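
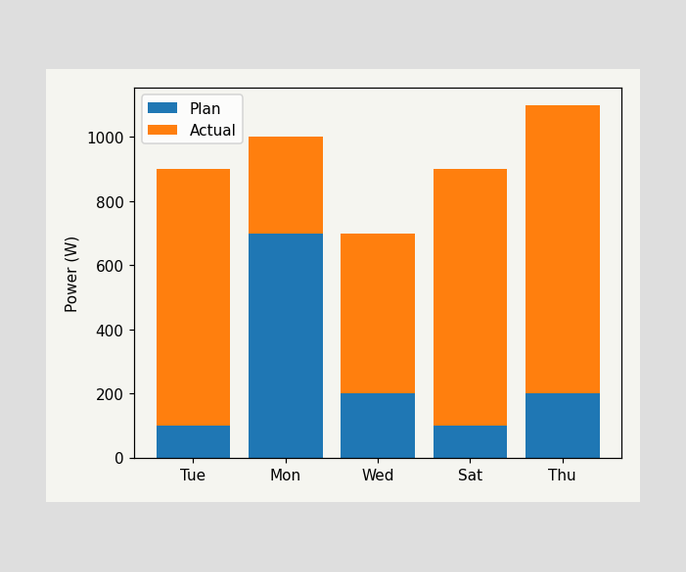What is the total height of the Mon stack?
1000W

The Mon stack's top reaches 1000W on the y-axis.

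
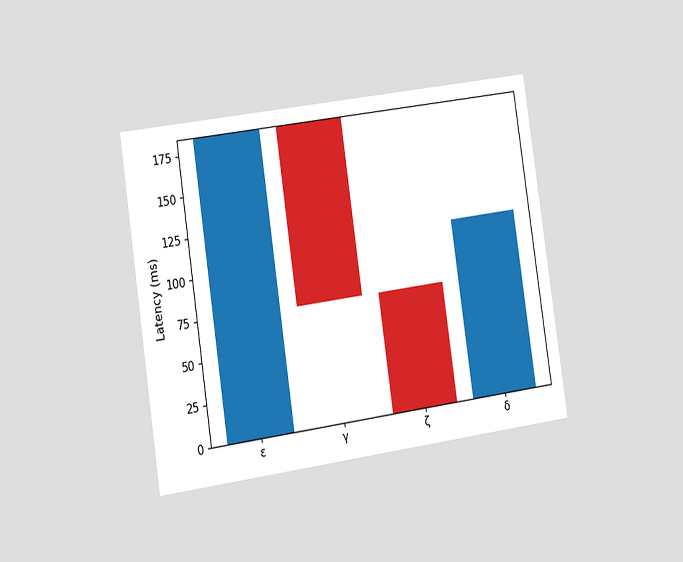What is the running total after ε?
The chart is tilted about 8° counter-clockwise and viewed slightly from the left. After ε the running total reaches 185ms.

185ms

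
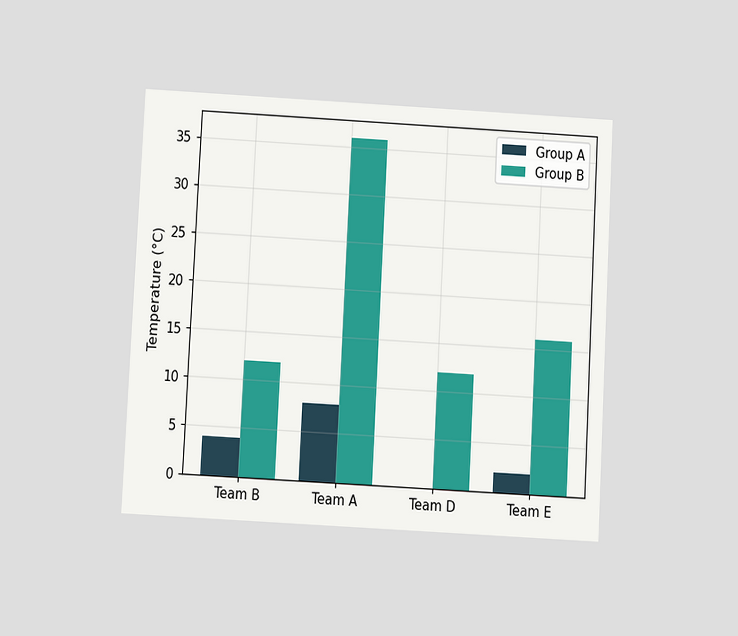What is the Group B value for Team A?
The chart is tilted about 3° clockwise and viewed at a slight angle. The Group B bar at Team A reaches 36°C on the y-axis.

36°C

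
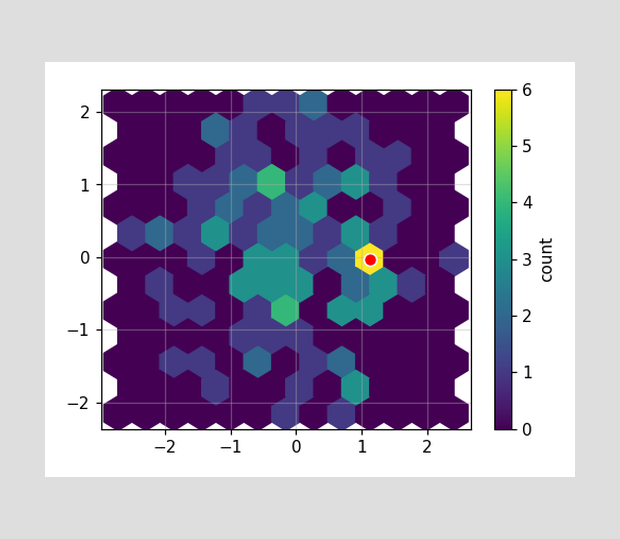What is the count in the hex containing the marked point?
6

The marked hex reads 6 on the colorbar.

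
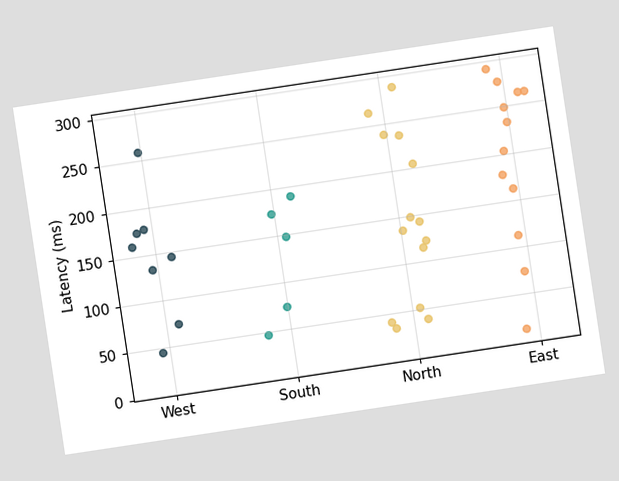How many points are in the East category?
12

The chart is tilted about 9° counter-clockwise. Counting the markers in the East column gives 12.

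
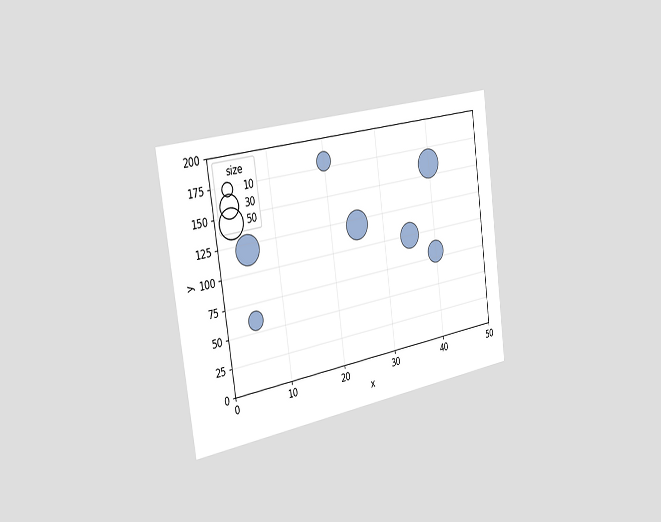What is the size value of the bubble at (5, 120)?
The chart is tilted about 8° counter-clockwise and viewed slightly from the left. Matching the bubble at (5, 120) against the size legend gives 50.

50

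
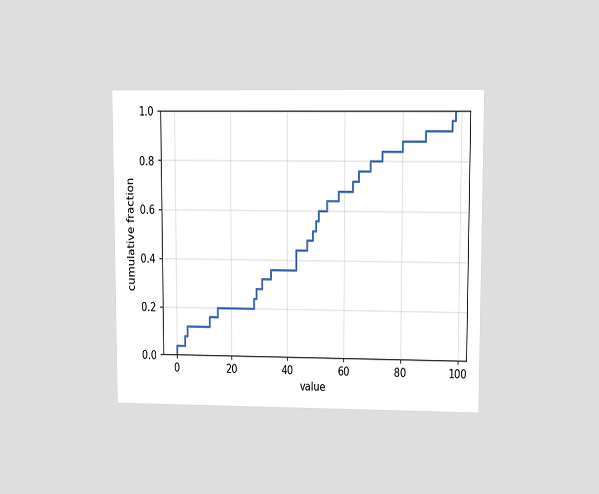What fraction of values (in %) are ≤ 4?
The chart is viewed at a slight angle. At x=4 the ECDF step is at 12%.

12%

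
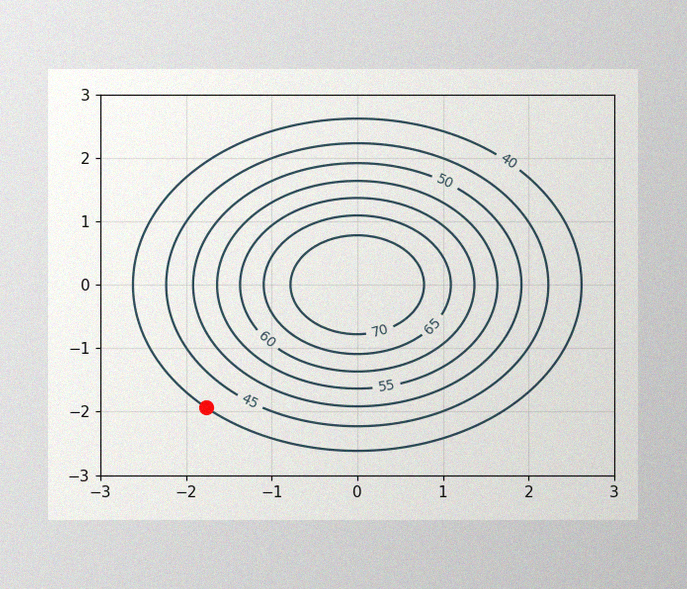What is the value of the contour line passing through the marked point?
The image has some photo noise and uneven lighting. The marked point sits on the contour labelled 40.

40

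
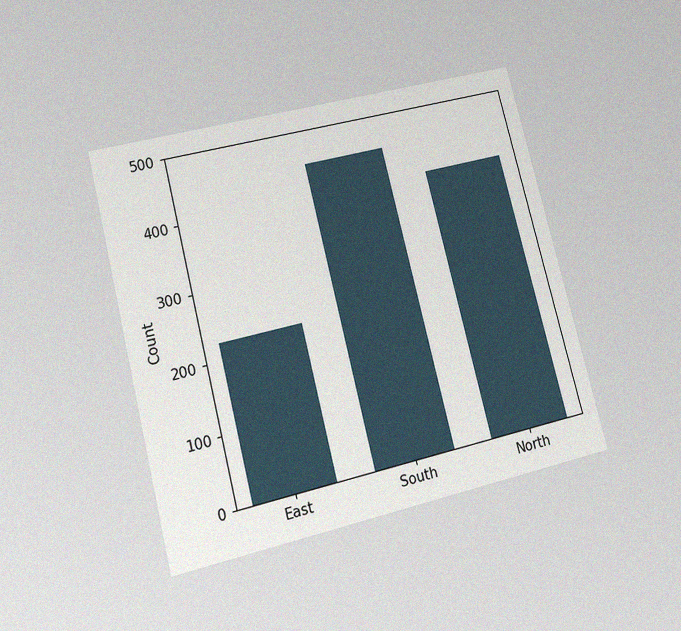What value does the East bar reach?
The chart is tilted about 14° counter-clockwise and viewed at a slight angle, with some photo noise. Reading along the chart's y-axis, the East bar reaches 225.

225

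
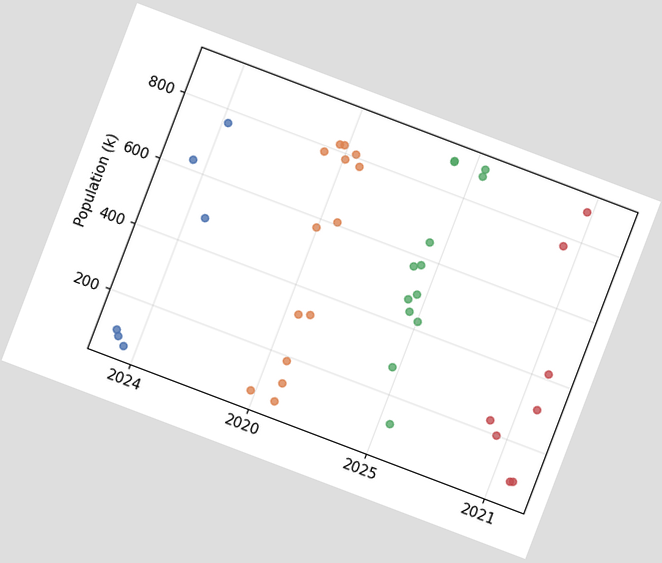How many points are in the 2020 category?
The chart is tilted about 21° clockwise. Counting the markers in the 2020 column gives 14.

14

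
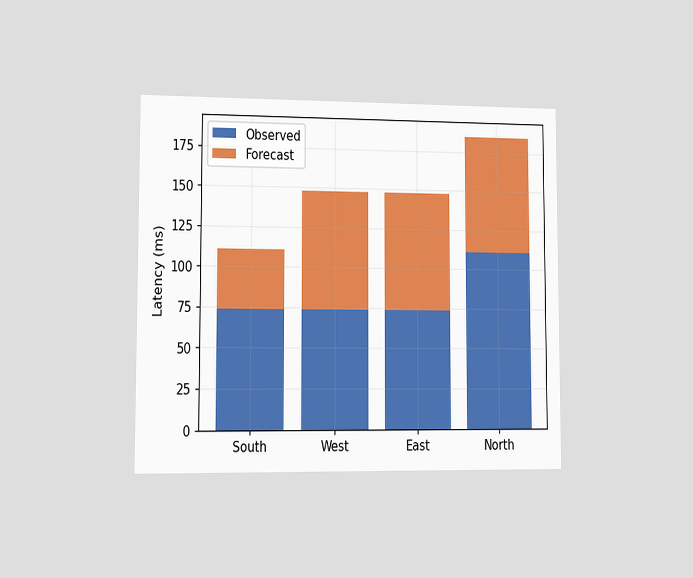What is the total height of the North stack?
The chart is viewed slightly from the left. The North stack's top reaches 185ms on the y-axis.

185ms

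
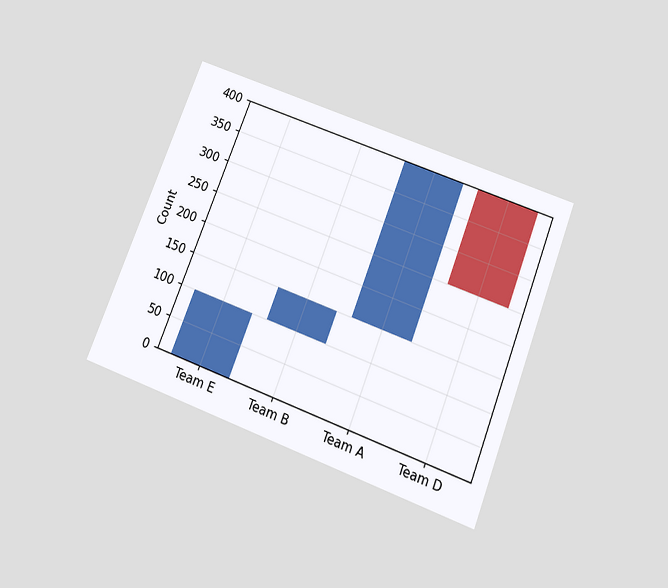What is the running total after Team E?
100

The chart is tilted about 21° clockwise and viewed slightly from below. After Team E the running total reaches 100.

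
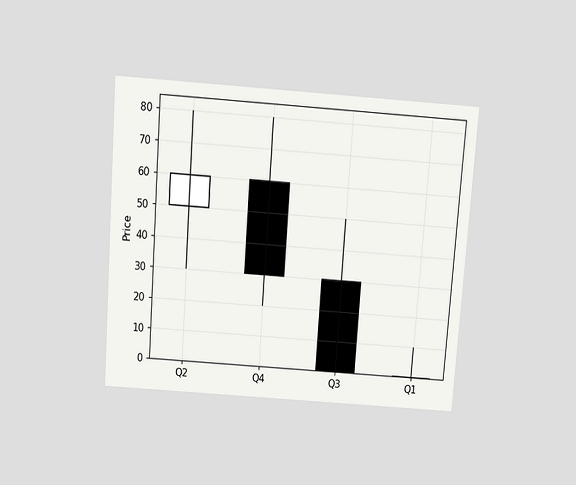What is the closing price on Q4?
The chart is tilted about 4° clockwise and viewed slightly from above. The Q4 candle closes at 30.

30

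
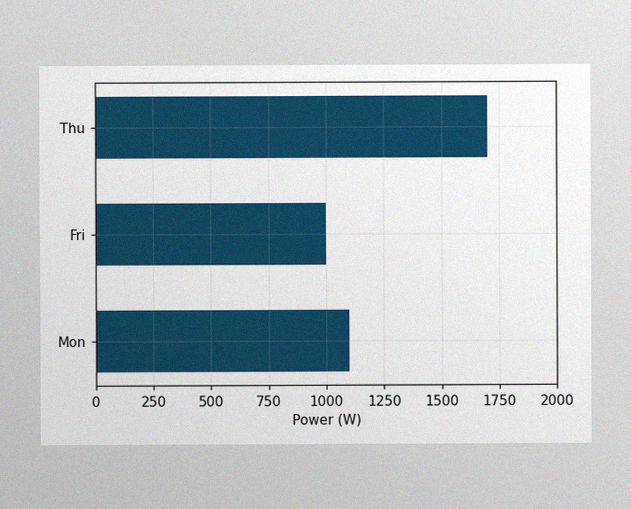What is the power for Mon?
The image has some photo noise and uneven lighting. Reading along the chart's x-axis, the Mon bar reaches 1100W.

1100W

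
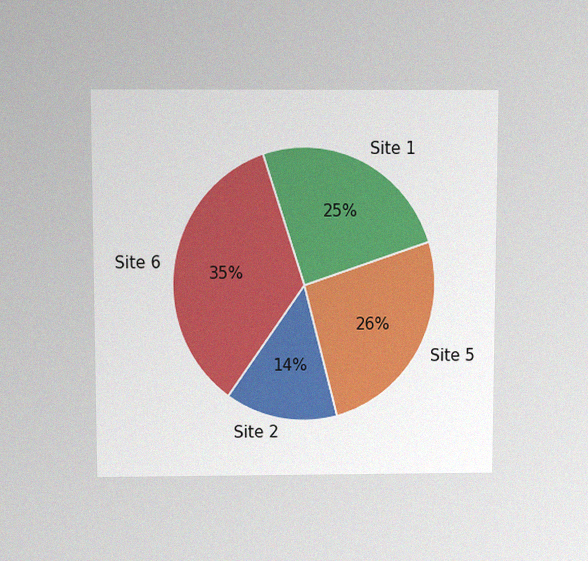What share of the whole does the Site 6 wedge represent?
35%

The chart is viewed slightly from above, with some photo noise. The Site 6 slice takes up 35% of the pie.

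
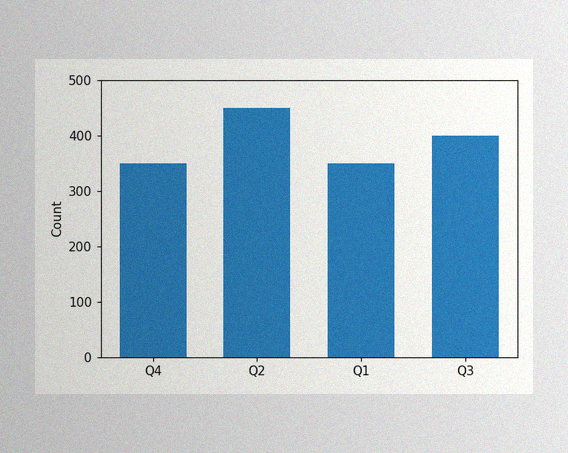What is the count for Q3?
400

The image has some photo noise and uneven lighting. Reading along the chart's y-axis, the Q3 bar reaches 400.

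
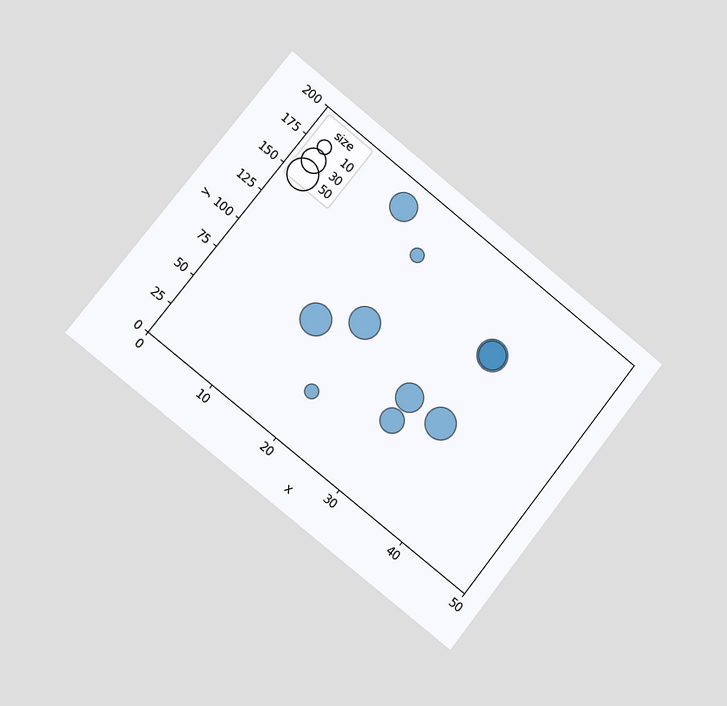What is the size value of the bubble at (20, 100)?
50

The chart is tilted about 39° clockwise and viewed slightly from the left. Matching the bubble at (20, 100) against the size legend gives 50.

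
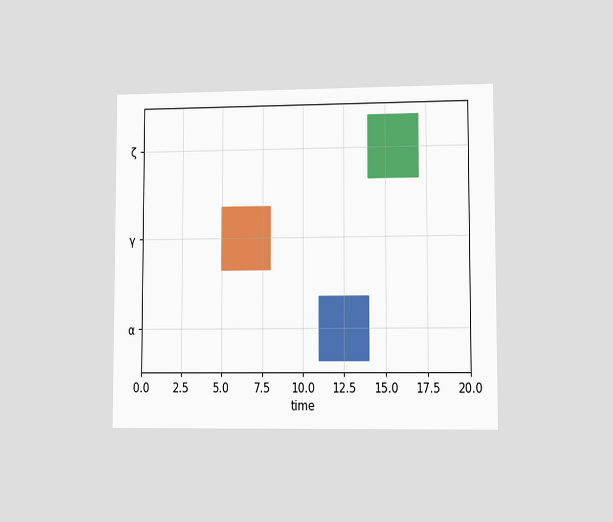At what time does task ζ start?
14

The chart is viewed at a slight angle. The ζ bar begins at t=14.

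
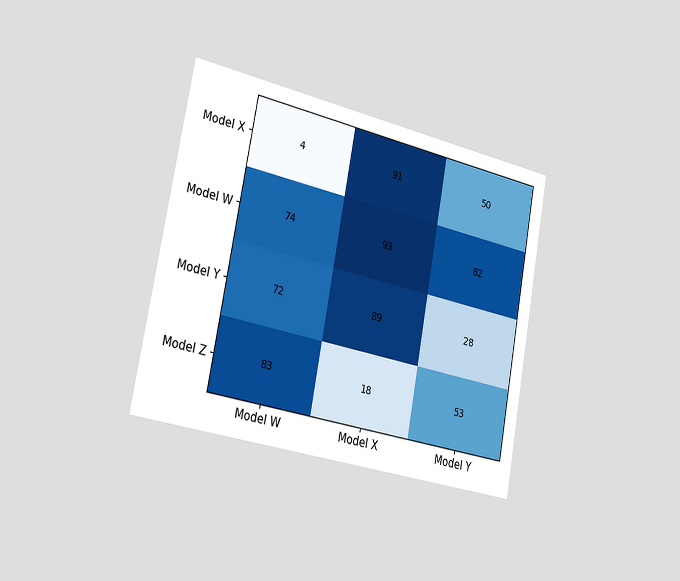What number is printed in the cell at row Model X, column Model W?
The chart is tilted about 11° clockwise and viewed slightly from the left. The (Model X, Model W) cell reads 4.

4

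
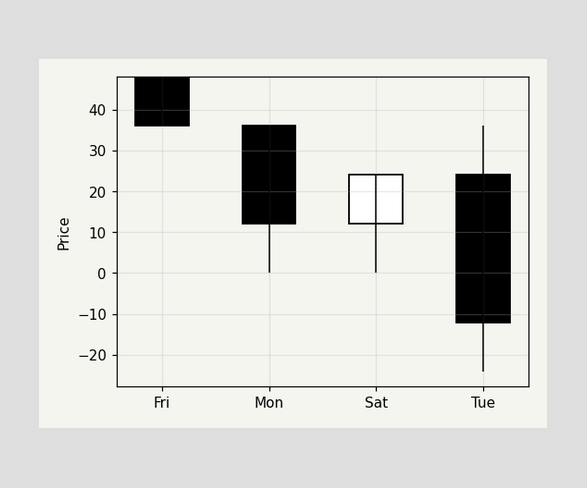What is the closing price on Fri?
36

The Fri candle closes at 36.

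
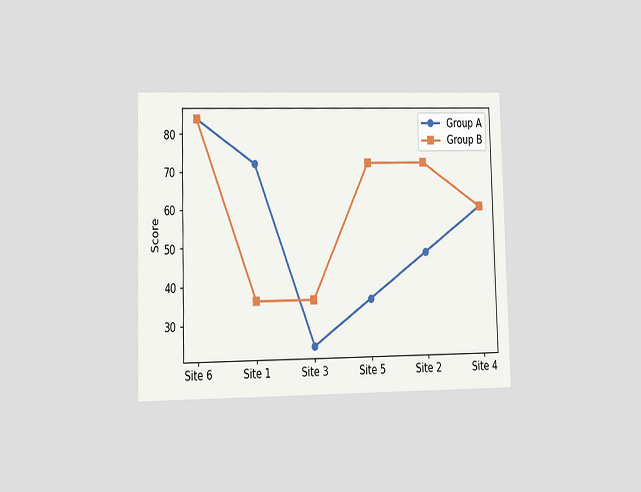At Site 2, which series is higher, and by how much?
Group B, by 24

The chart is viewed at a slight angle. At Site 2, Group B sits above the other line by 24.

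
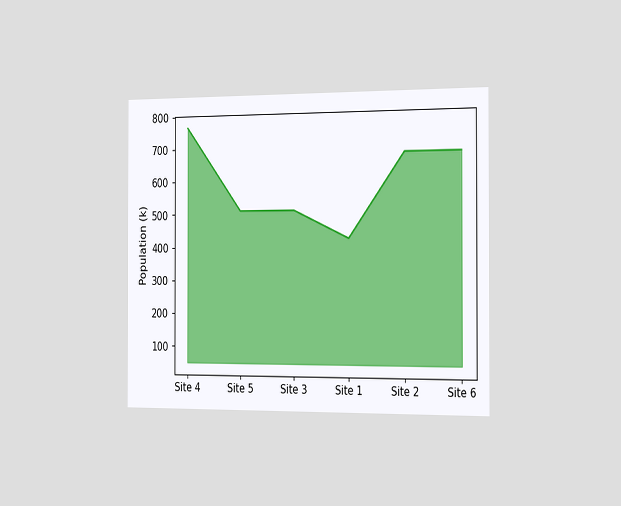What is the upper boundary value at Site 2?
680k

The chart is viewed slightly from the right. At Site 2 the upper boundary is at 680k.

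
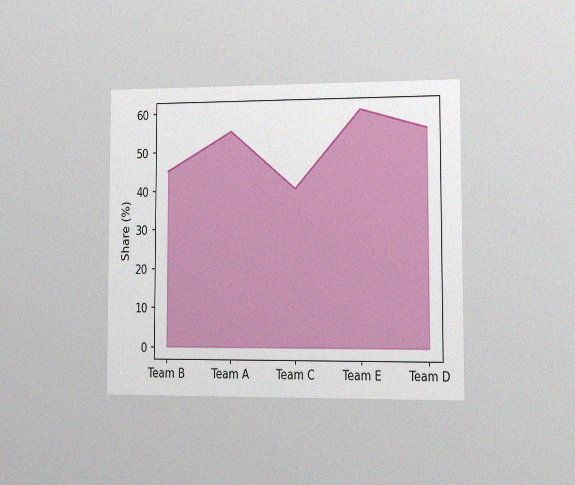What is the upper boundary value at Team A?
The chart is viewed at a slight angle, with some photo noise. At Team A the upper boundary is at 55%.

55%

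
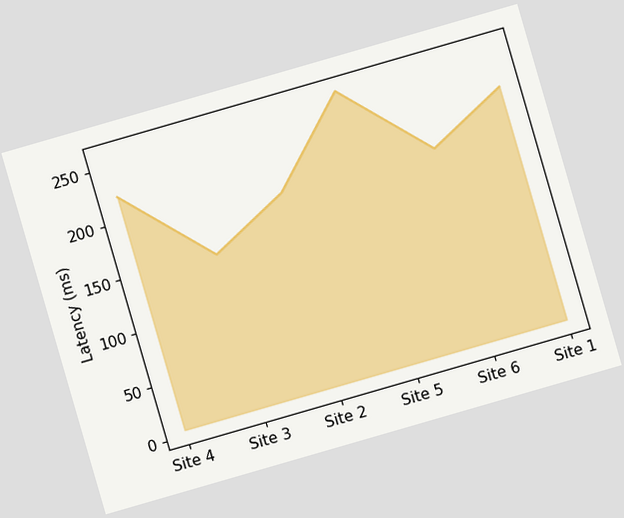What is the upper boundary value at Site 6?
The chart is tilted about 16° counter-clockwise. At Site 6 the upper boundary is at 185ms.

185ms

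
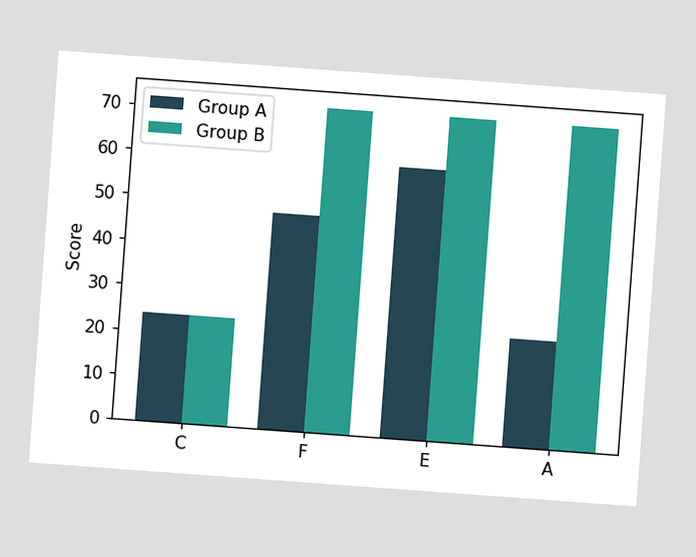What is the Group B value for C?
The chart is tilted about 4° clockwise. The Group B bar at C reaches 24 on the y-axis.

24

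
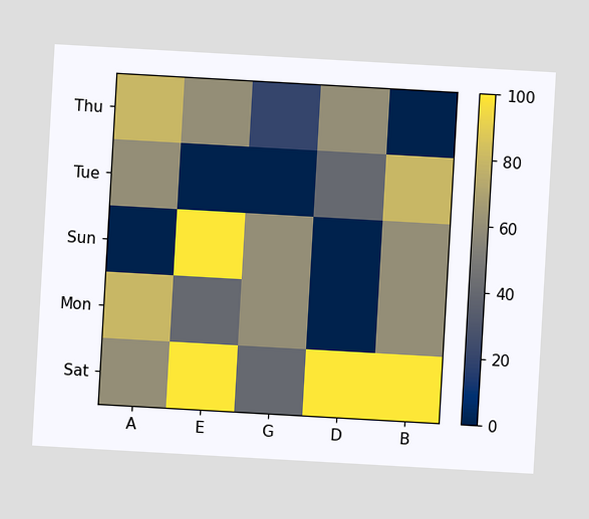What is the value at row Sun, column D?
0

The chart is tilted about 3° clockwise. Matching cell (Sun, D) against the colorbar gives 0.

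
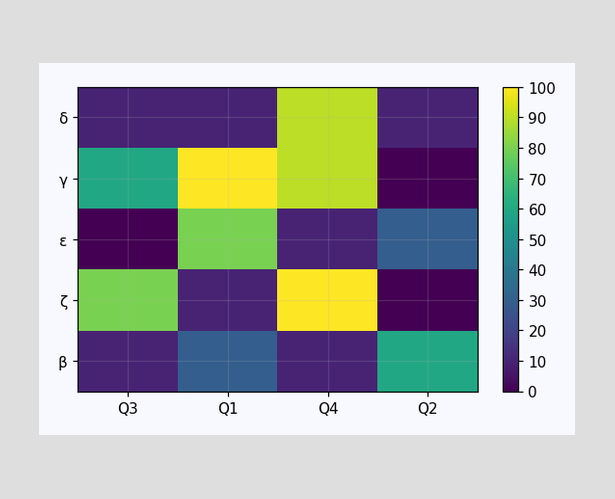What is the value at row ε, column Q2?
Matching cell (ε, Q2) against the colorbar gives 30.

30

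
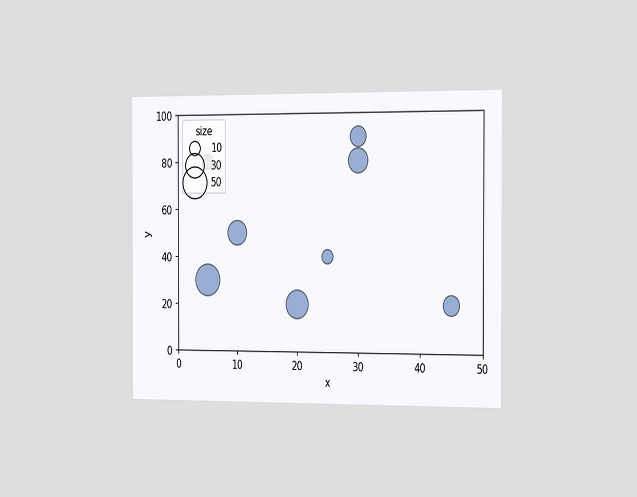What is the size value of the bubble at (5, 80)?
10

The chart is viewed slightly from the right. Matching the bubble at (5, 80) against the size legend gives 10.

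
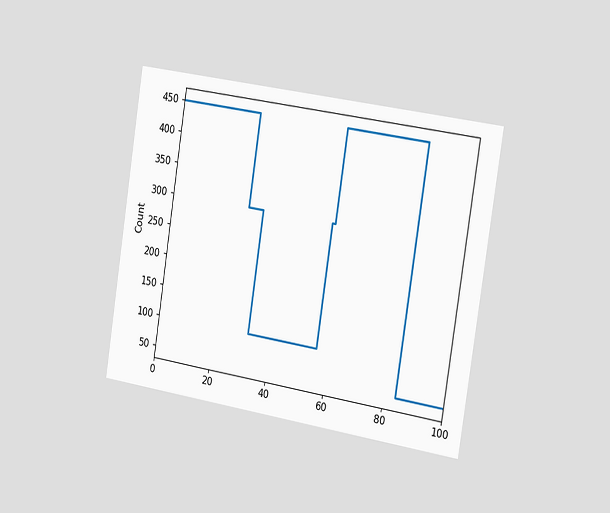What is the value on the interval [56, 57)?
The chart is tilted about 9° clockwise and viewed slightly from the right. On [56, 57) the step sits at 300.

300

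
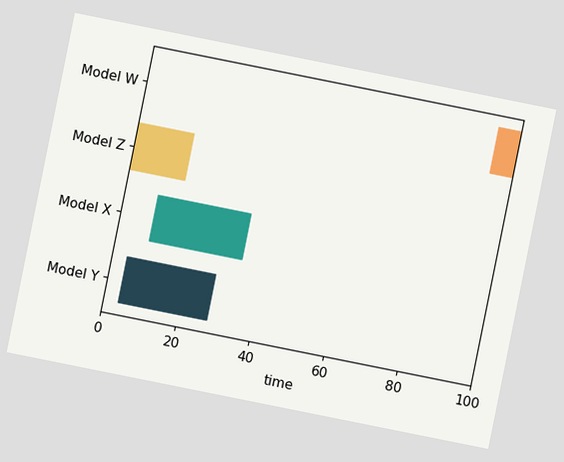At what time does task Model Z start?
The chart is tilted about 11° clockwise. The Model Z bar begins at t=0.

0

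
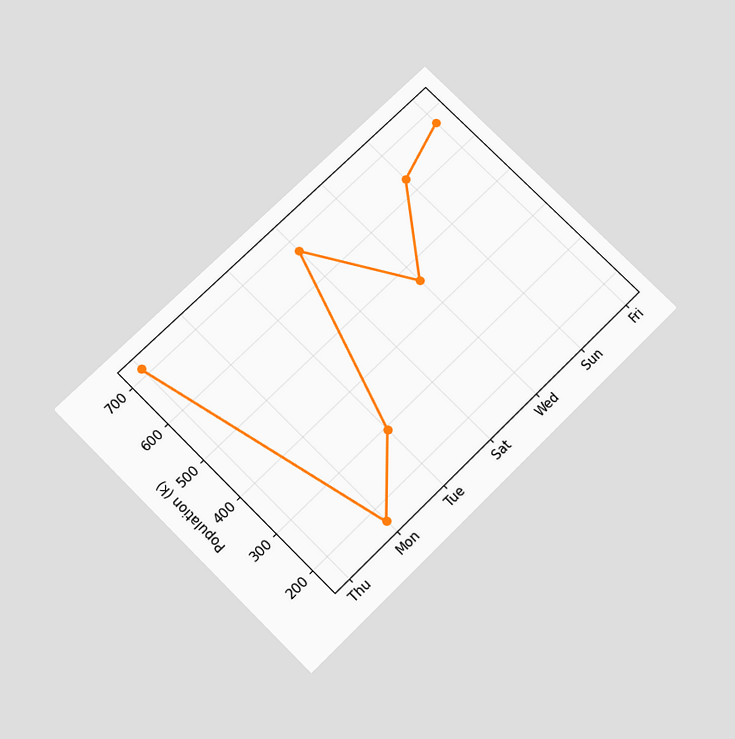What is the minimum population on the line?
The chart is tilted about 45° counter-clockwise and viewed slightly from below. The lowest point is at Mon, and reading across to the y-axis gives 168k.

168k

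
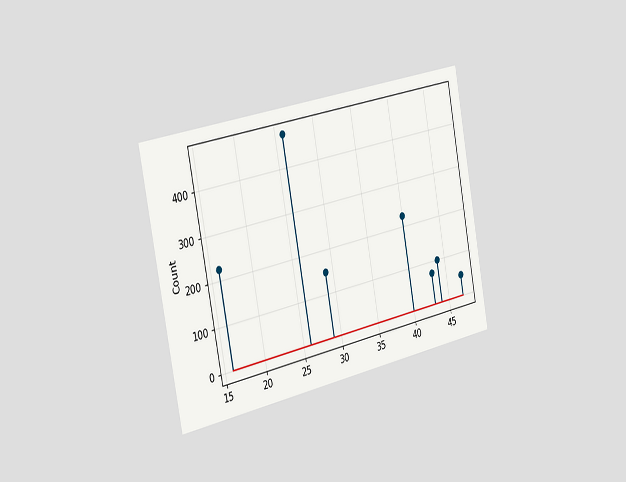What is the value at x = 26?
475

The chart is tilted about 11° counter-clockwise and viewed slightly from the left. The stem at x=26 reaches 475.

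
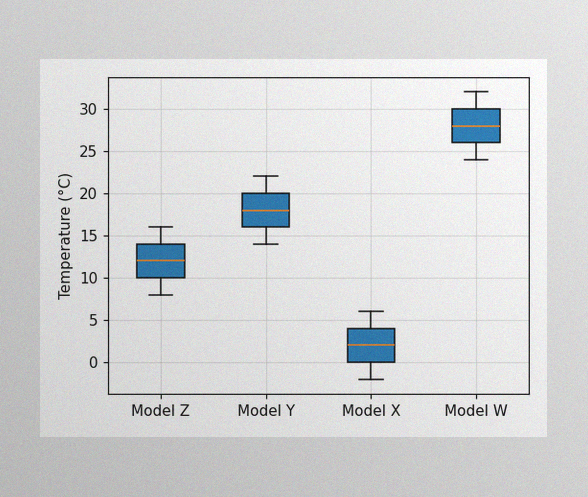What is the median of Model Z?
The image has some photo noise and uneven lighting. The median line in the Model Z box sits at 12°C.

12°C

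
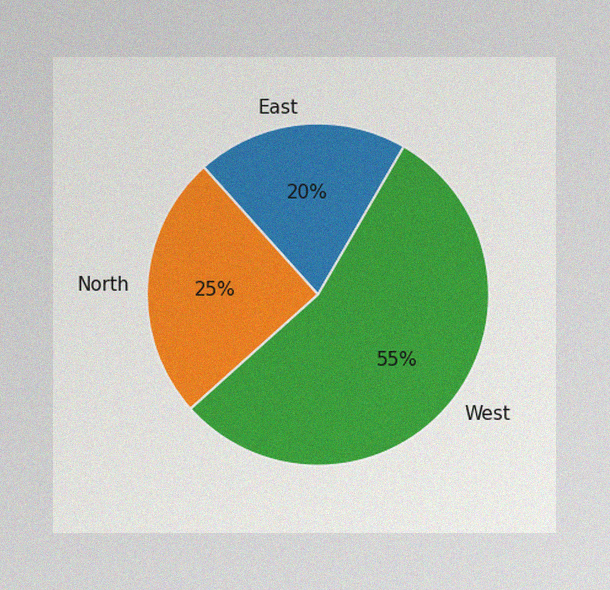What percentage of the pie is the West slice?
55%

The image has some photo noise and uneven lighting. The West slice takes up 55% of the pie.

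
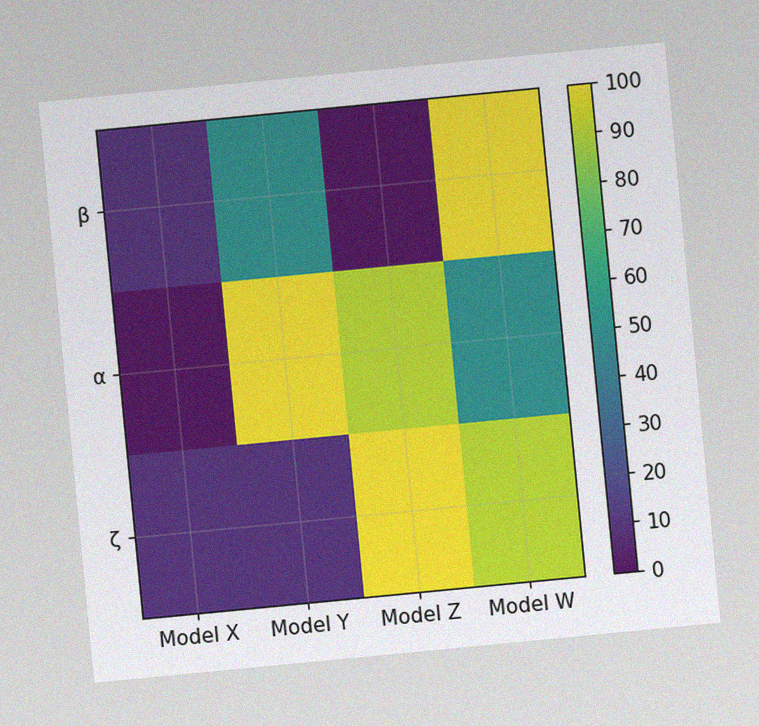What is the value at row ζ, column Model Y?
10

The chart is tilted about 5° counter-clockwise, with some photo noise. Matching cell (ζ, Model Y) against the colorbar gives 10.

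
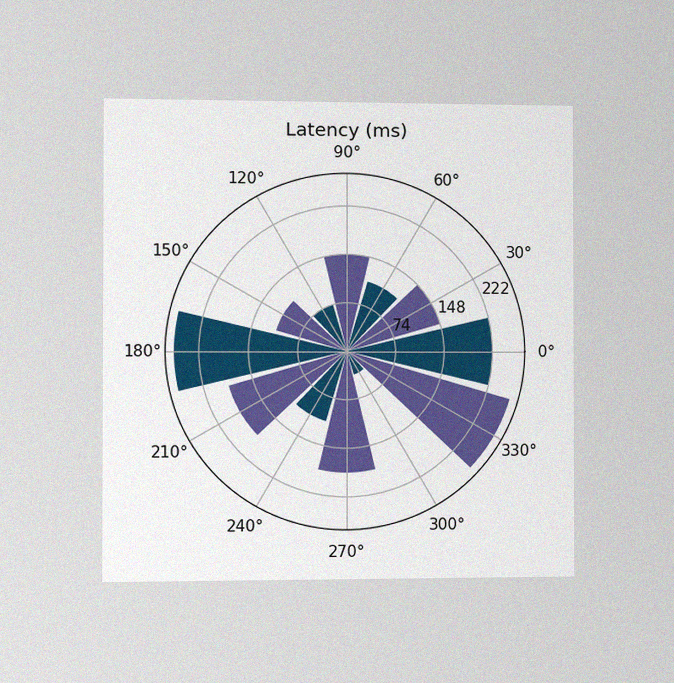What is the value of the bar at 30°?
148ms

The chart is viewed slightly from the left, with some photo noise. The bar at 30° reaches 148ms on the radial axis.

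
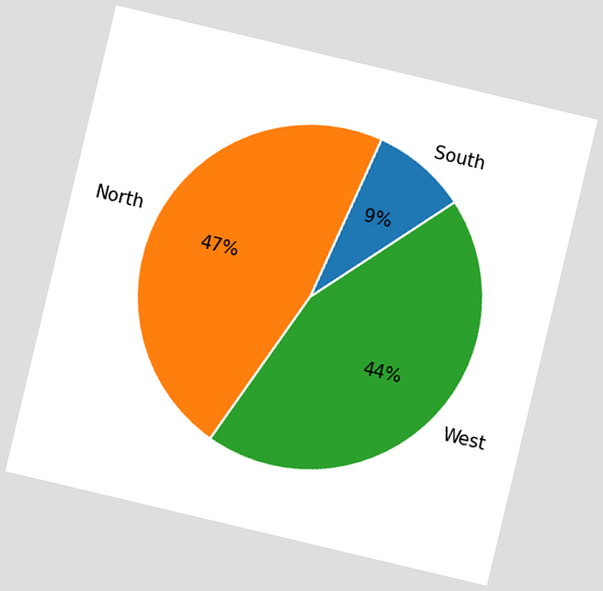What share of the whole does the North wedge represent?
The chart is tilted about 13° clockwise. The North slice takes up 47% of the pie.

47%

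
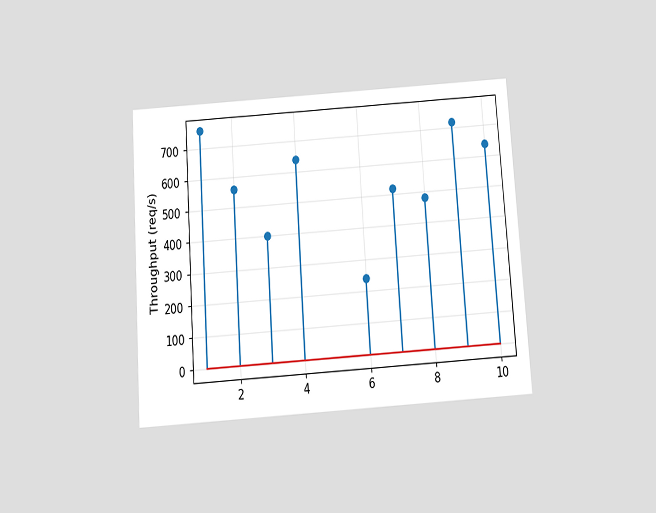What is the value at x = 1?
760req/s

The chart is tilted about 4° counter-clockwise and viewed slightly from below. The stem at x=1 reaches 760req/s.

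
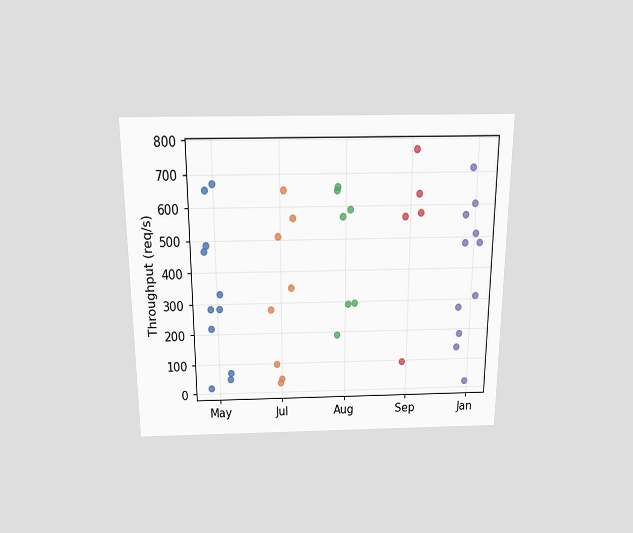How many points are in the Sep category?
5

The chart is viewed slightly from above. Counting the markers in the Sep column gives 5.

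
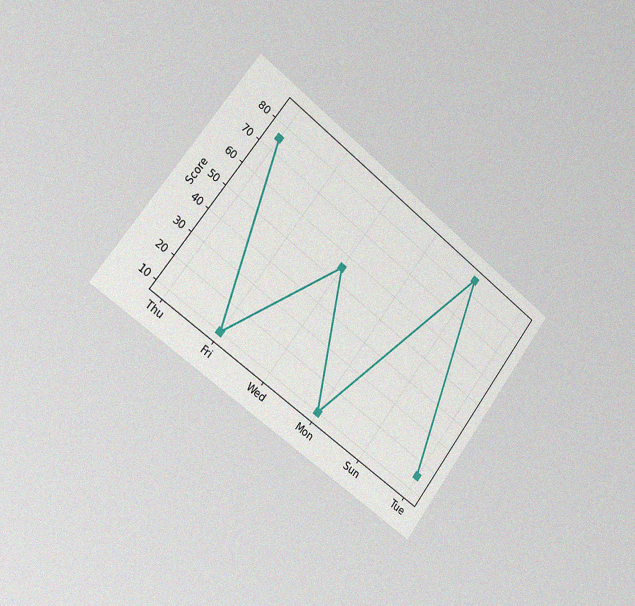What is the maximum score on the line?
The chart is tilted about 37° clockwise and viewed slightly from the left, with some photo noise. The highest point is at Sun, and reading across to the y-axis gives 85.

85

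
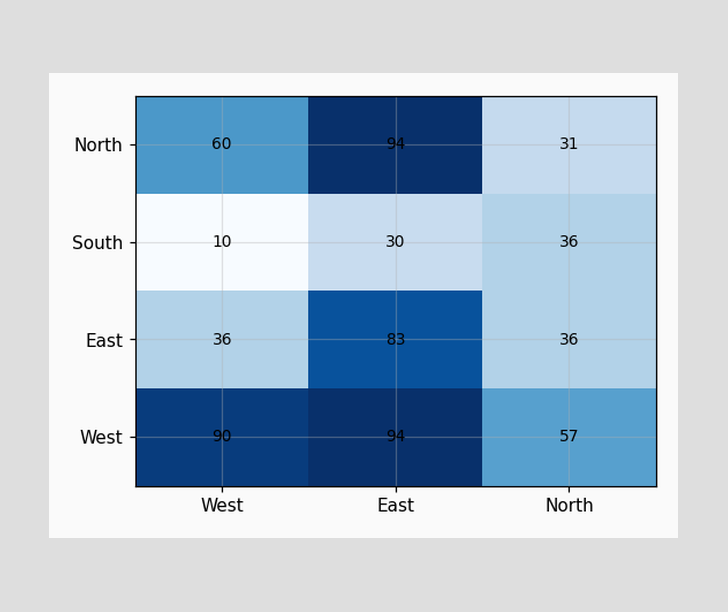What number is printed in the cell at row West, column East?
94

The (West, East) cell reads 94.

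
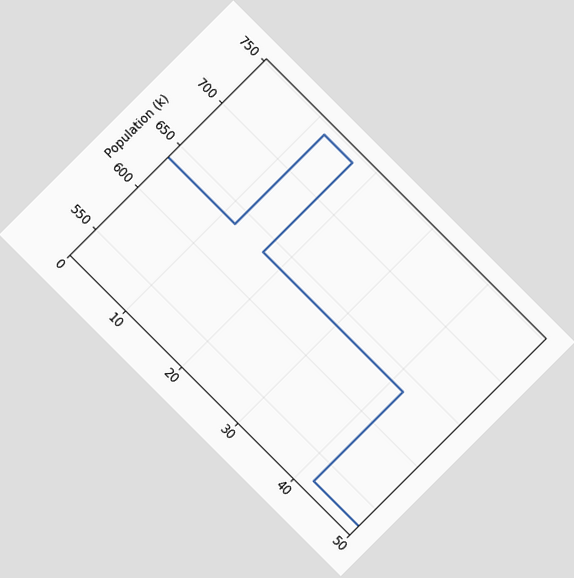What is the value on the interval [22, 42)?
636k

The chart is tilted about 45° clockwise. On [22, 42) the step sits at 636k.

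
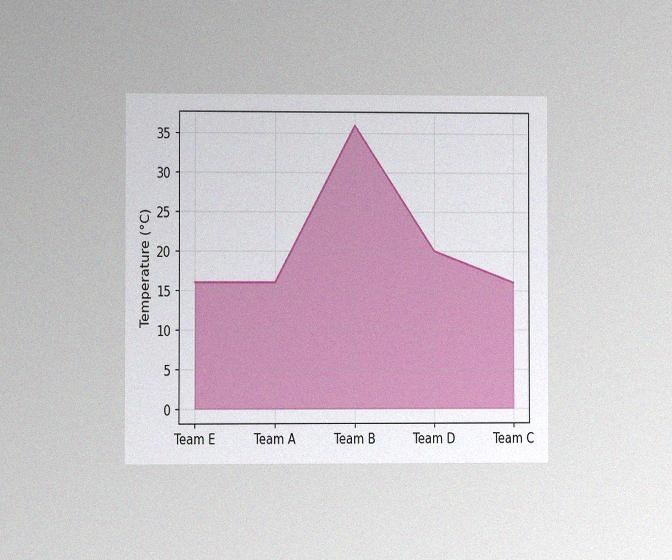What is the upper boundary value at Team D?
The chart is viewed at a slight angle, with some photo noise. At Team D the upper boundary is at 20°C.

20°C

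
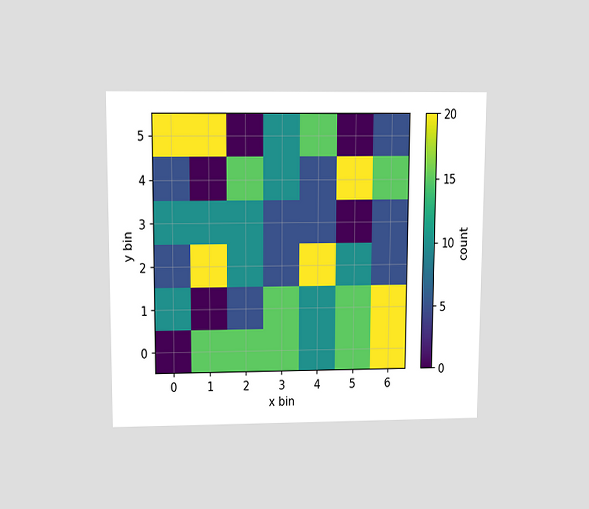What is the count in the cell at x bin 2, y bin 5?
0

The chart is viewed slightly from above. Matching the cell (2, 5) against the colorbar gives 0.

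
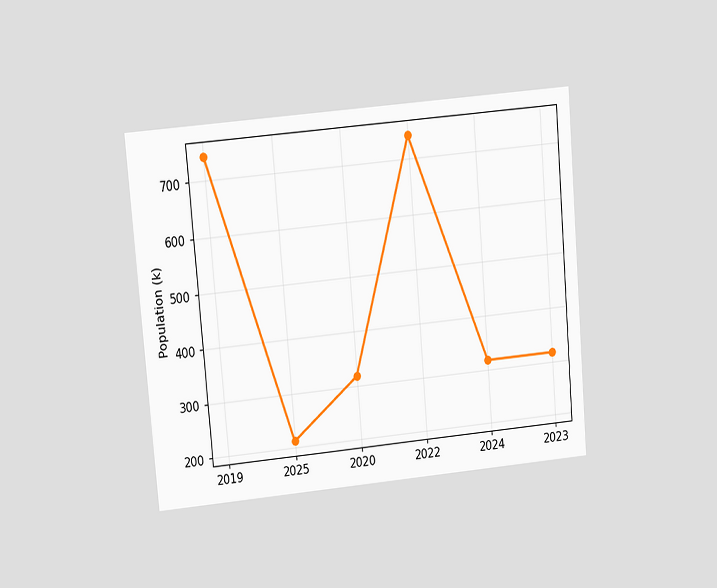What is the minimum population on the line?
212k

The chart is tilted about 5° counter-clockwise and viewed at a slight angle. The lowest point is at 2025, and reading across to the y-axis gives 212k.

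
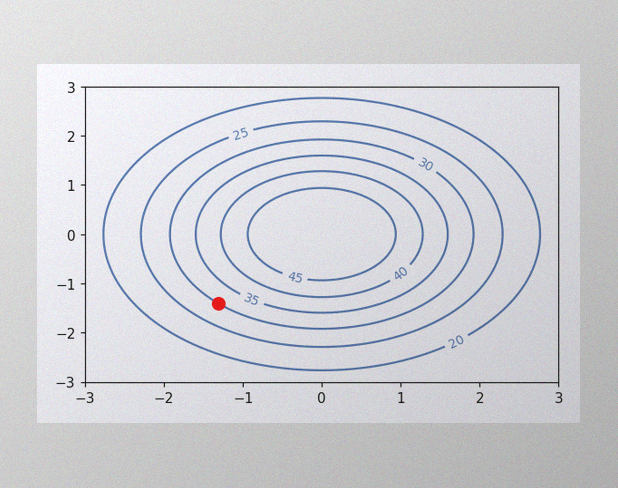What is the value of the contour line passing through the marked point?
30

The image has some photo noise and uneven lighting. The marked point sits on the contour labelled 30.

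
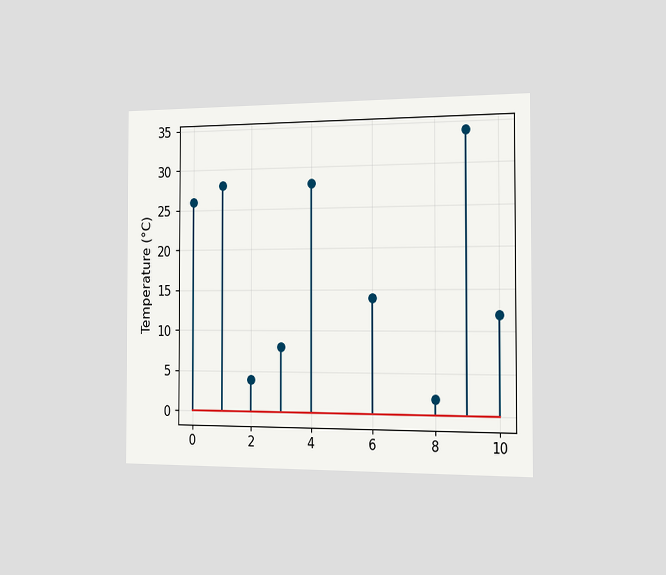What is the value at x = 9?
34°C

The chart is viewed slightly from the right. The stem at x=9 reaches 34°C.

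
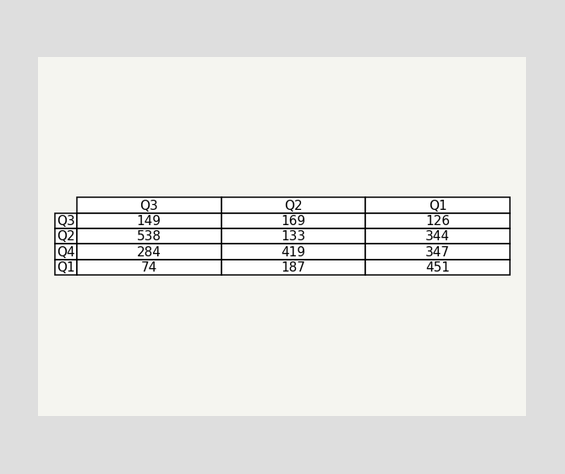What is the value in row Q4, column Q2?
419

The (Q4, Q2) cell reads 419.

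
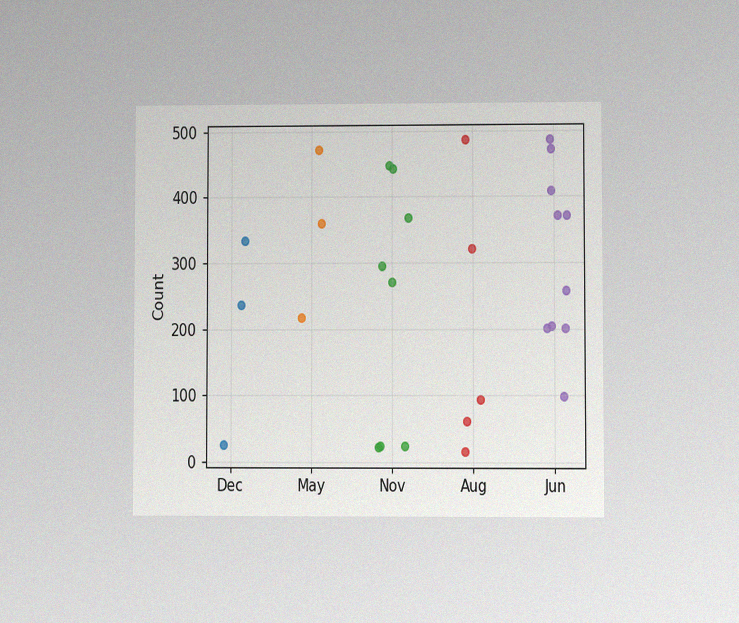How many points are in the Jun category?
10

The chart is viewed at a slight angle, with some photo noise. Counting the markers in the Jun column gives 10.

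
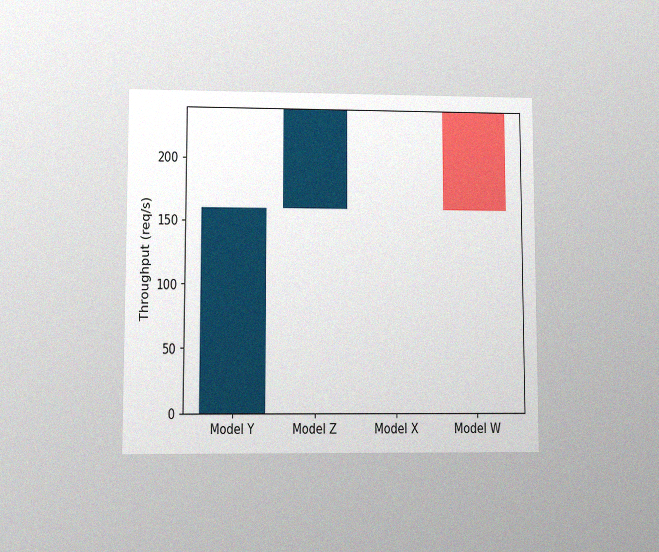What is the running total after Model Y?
The chart is viewed at a slight angle, with some photo noise. After Model Y the running total reaches 160req/s.

160req/s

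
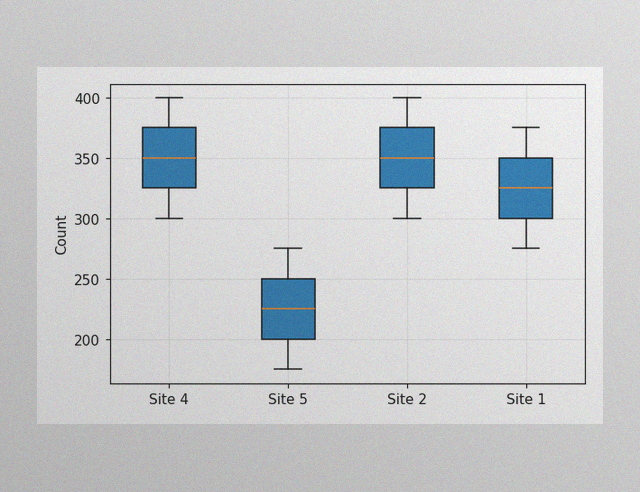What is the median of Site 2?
The image has some photo noise and uneven lighting. The median line in the Site 2 box sits at 350.

350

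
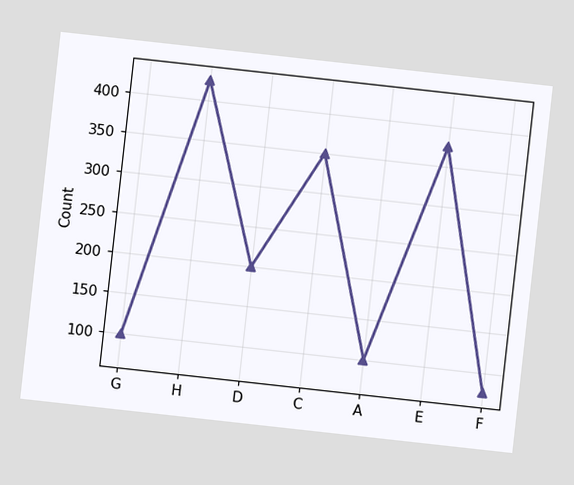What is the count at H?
The chart is tilted about 6° clockwise. At H, the line is at 425.

425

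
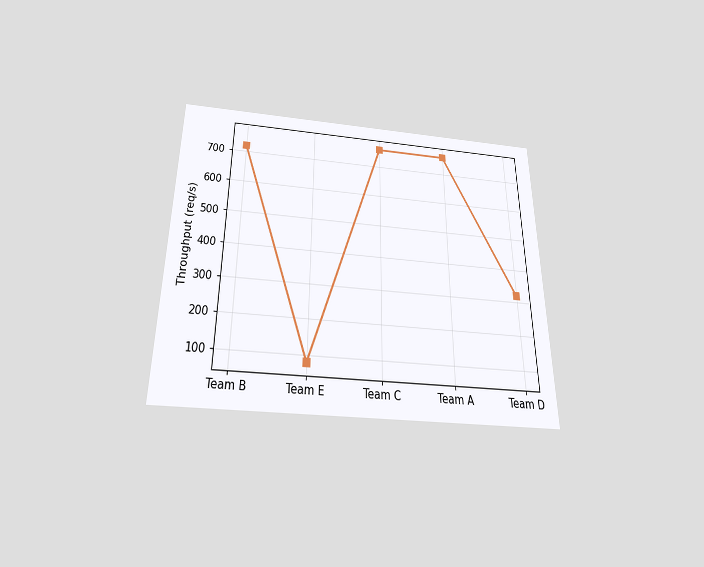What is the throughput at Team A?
The chart is viewed slightly from below. At Team A, the line is at 760req/s.

760req/s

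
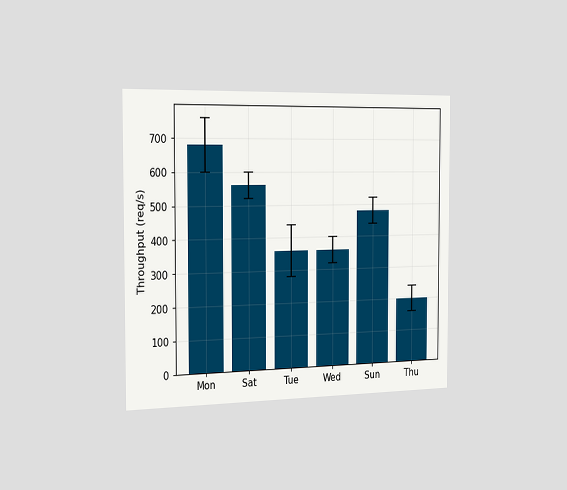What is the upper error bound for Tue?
440req/s

The chart is viewed slightly from the left. The Tue bar's upper whisker reaches 440req/s.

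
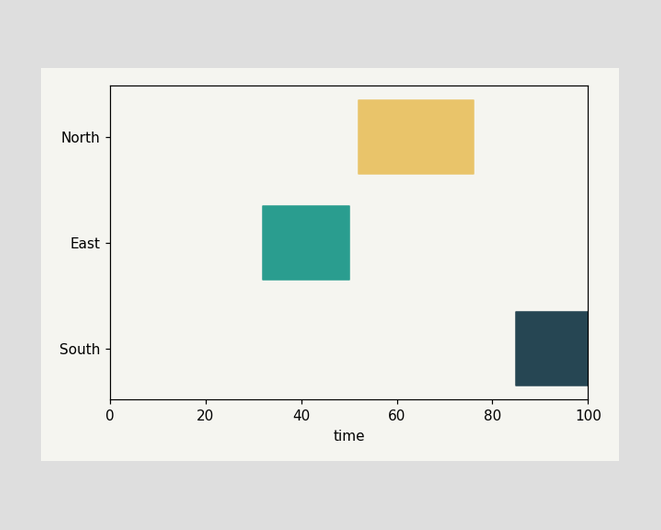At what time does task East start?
32

The East bar begins at t=32.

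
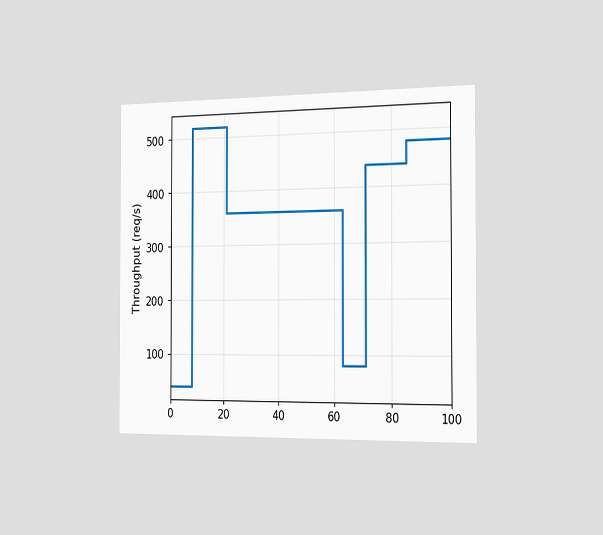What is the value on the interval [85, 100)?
480req/s

The chart is viewed slightly from the right. On [85, 100) the step sits at 480req/s.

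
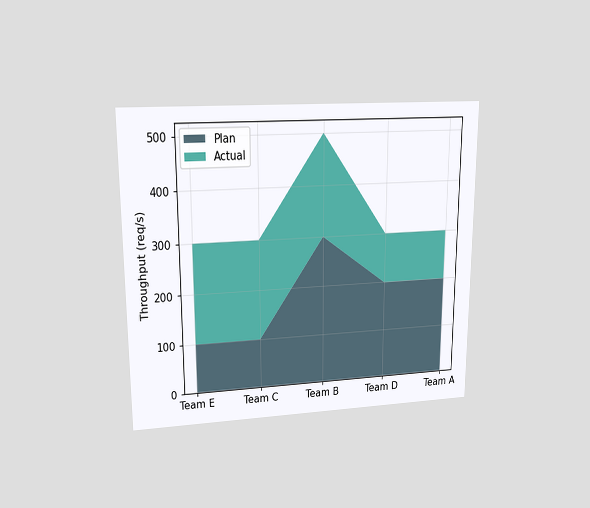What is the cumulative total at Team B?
500req/s

The chart is viewed at a slight angle. The stacked total at Team B reaches 500req/s.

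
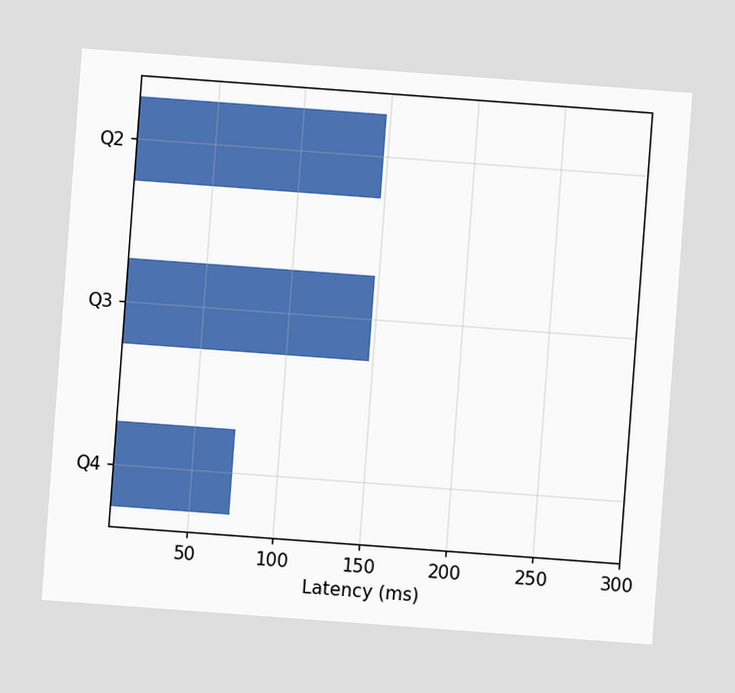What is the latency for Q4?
74ms

The chart is tilted about 4° clockwise. Reading along the chart's x-axis, the Q4 bar reaches 74ms.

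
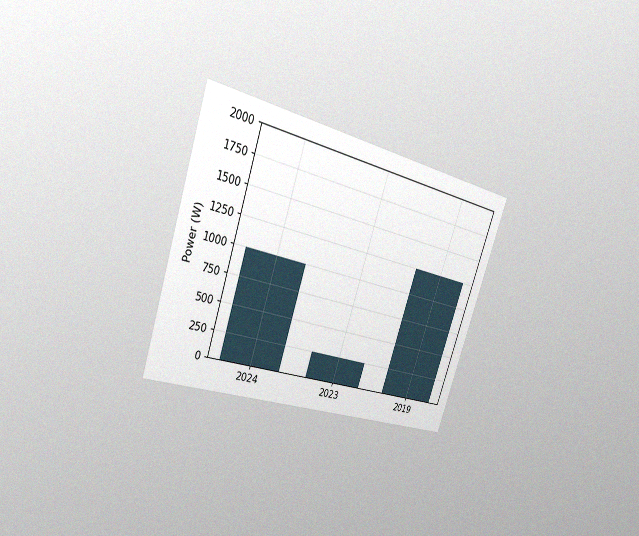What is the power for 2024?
1000W

The chart is tilted about 19° clockwise and viewed slightly from the left, with some photo noise. Reading along the chart's y-axis, the 2024 bar reaches 1000W.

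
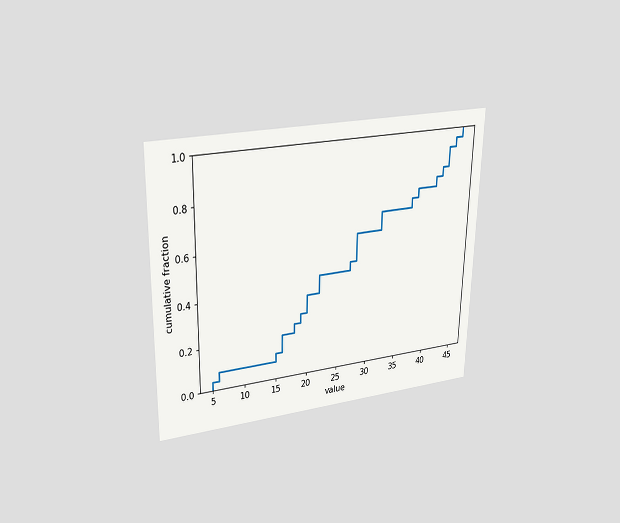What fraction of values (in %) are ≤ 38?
76%

The chart is viewed slightly from above. At x=38 the ECDF step is at 76%.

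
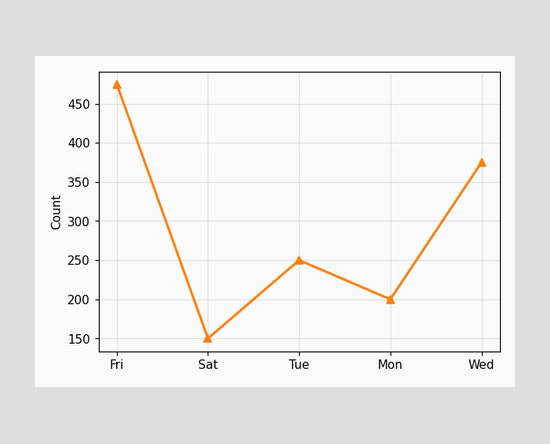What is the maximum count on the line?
475

The highest point is at Fri, and reading across to the y-axis gives 475.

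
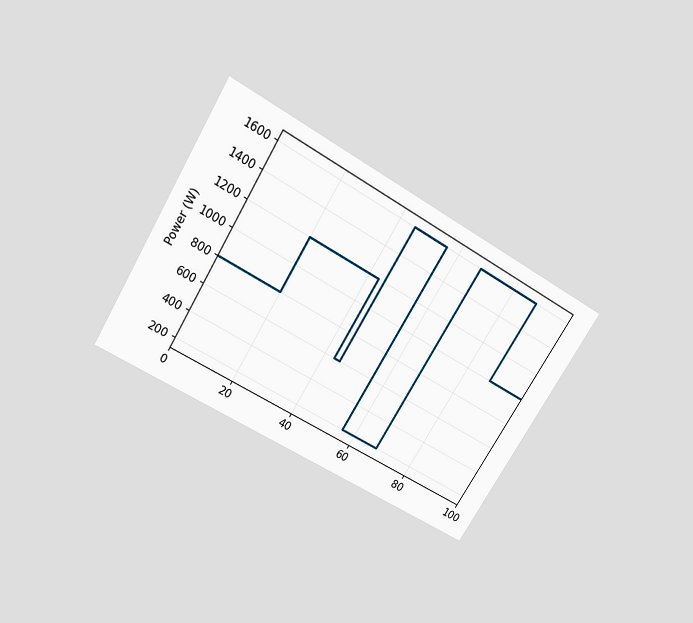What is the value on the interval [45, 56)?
1600W

The chart is tilted about 31° clockwise and viewed slightly from above. On [45, 56) the step sits at 1600W.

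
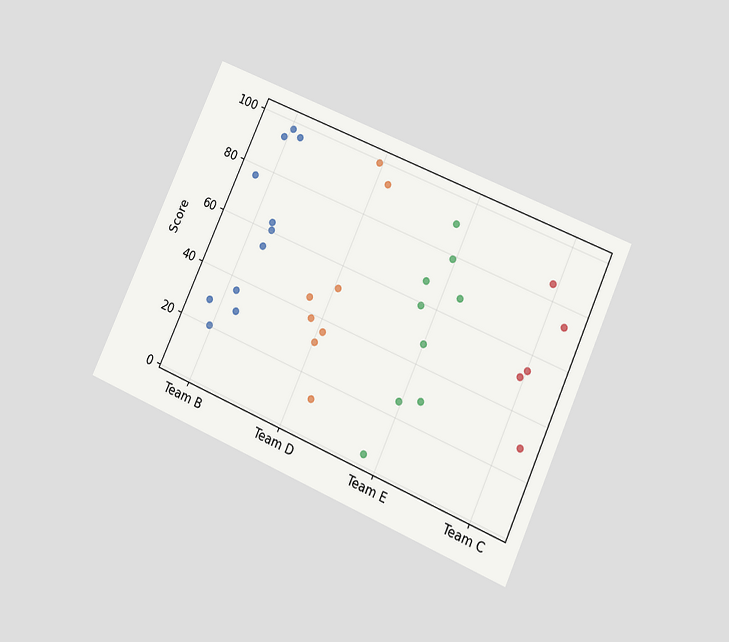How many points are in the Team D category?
The chart is tilted about 24° clockwise and viewed at a slight angle. Counting the markers in the Team D column gives 8.

8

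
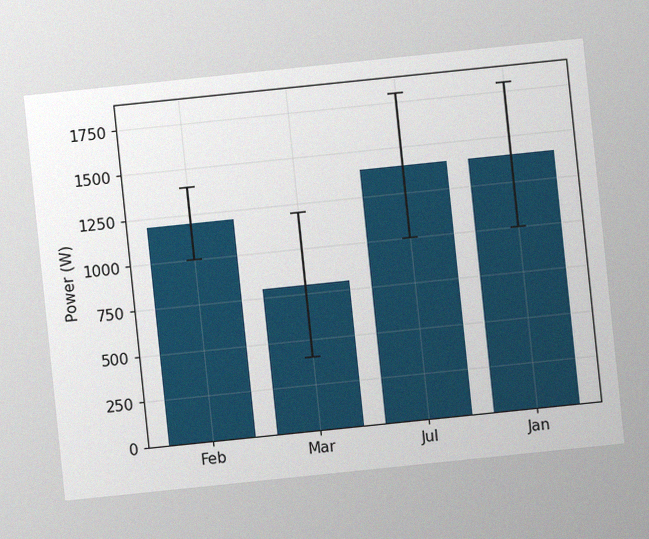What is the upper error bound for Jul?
The chart is tilted about 6° counter-clockwise, with some photo noise. The Jul bar's upper whisker reaches 1800W.

1800W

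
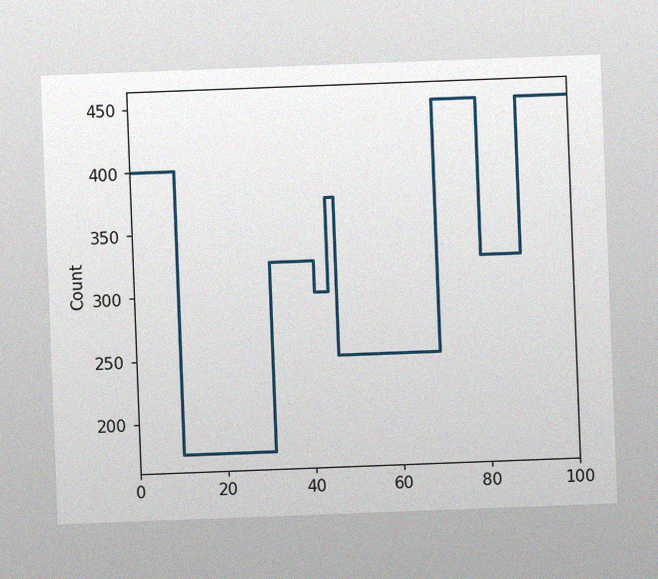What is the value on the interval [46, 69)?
250

The chart is tilted about 2° counter-clockwise, with some photo noise. On [46, 69) the step sits at 250.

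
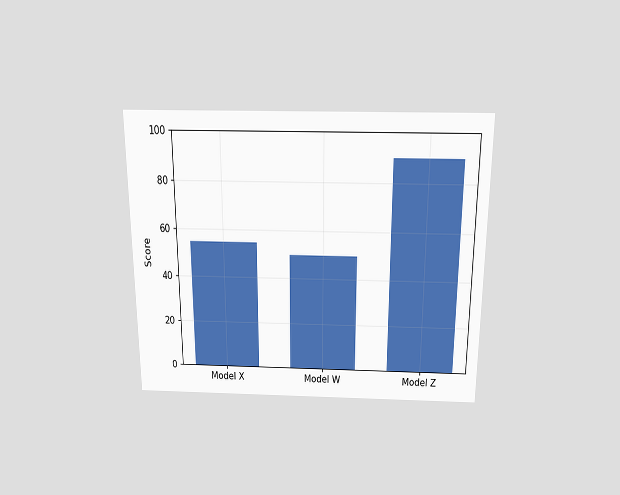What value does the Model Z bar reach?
90

The chart is viewed slightly from above. Reading along the chart's y-axis, the Model Z bar reaches 90.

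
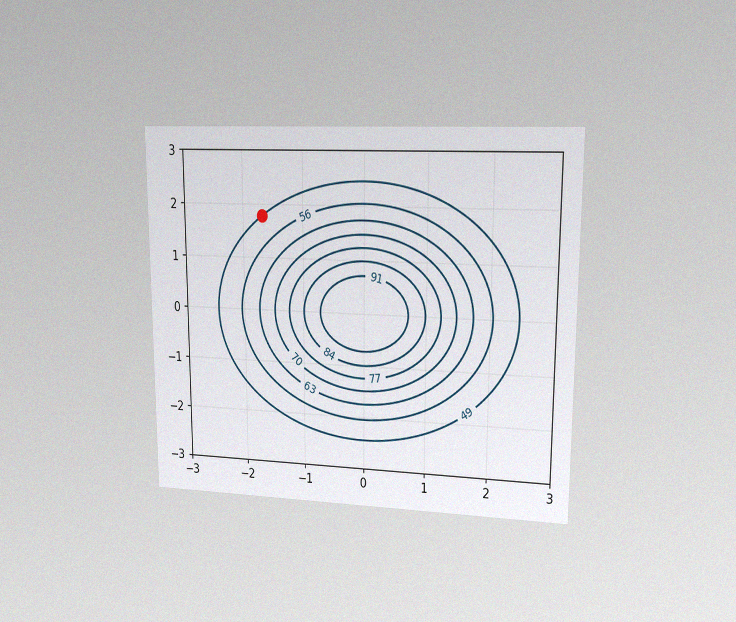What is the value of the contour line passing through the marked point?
49

The chart is viewed at a slight angle, with some photo noise. The marked point sits on the contour labelled 49.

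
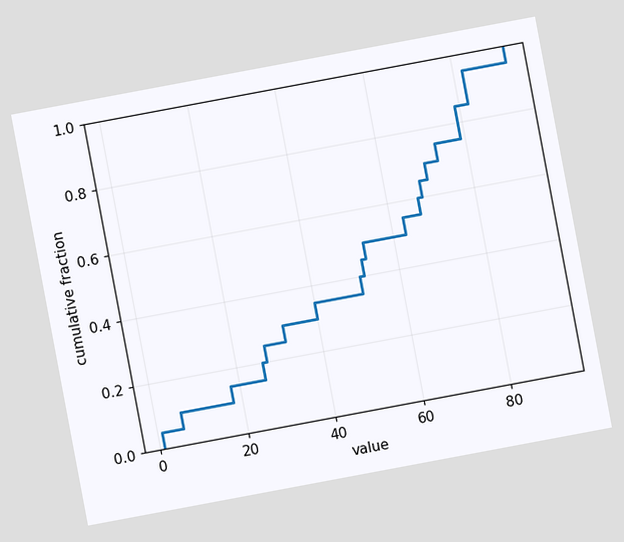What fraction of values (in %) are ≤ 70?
The chart is tilted about 11° counter-clockwise. At x=70 the ECDF step is at 70%.

70%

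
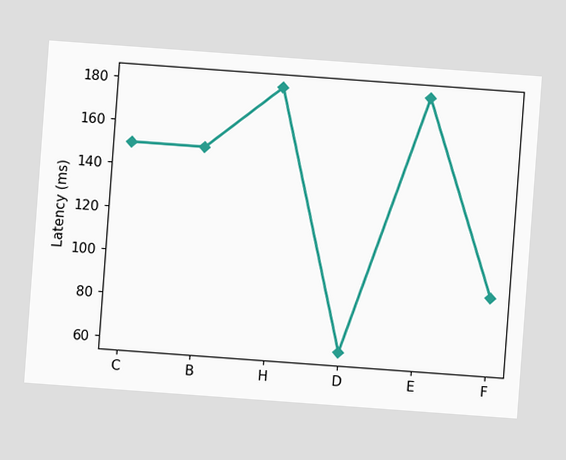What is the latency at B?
150ms

The chart is tilted about 4° clockwise. At B, the line is at 150ms.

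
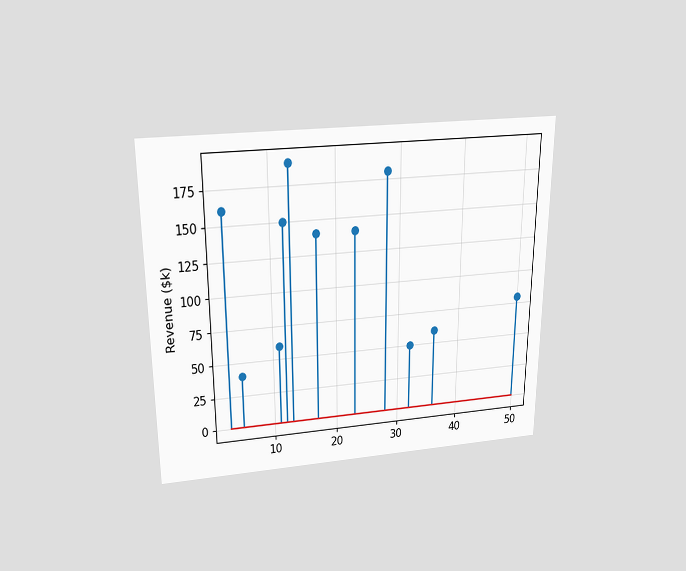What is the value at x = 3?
The chart is viewed slightly from above. The stem at x=3 reaches $160k.

$160k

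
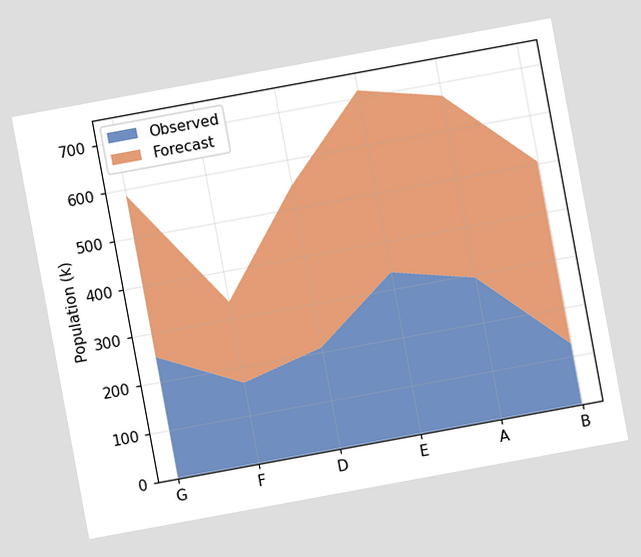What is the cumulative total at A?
The chart is tilted about 10° counter-clockwise. The stacked total at A reaches 672k.

672k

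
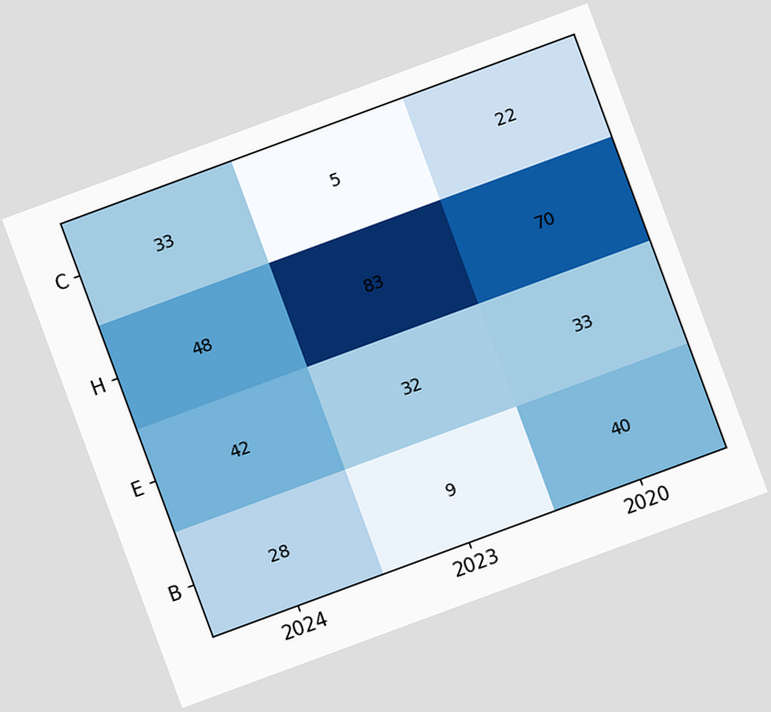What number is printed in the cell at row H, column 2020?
The chart is tilted about 20° counter-clockwise. The (H, 2020) cell reads 70.

70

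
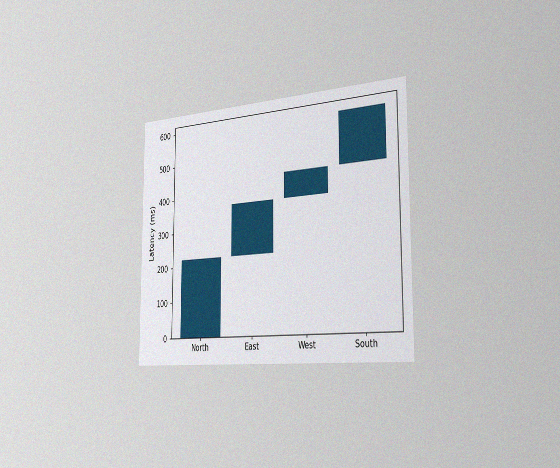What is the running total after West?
444ms

The chart is viewed slightly from the right, with some photo noise. After West the running total reaches 444ms.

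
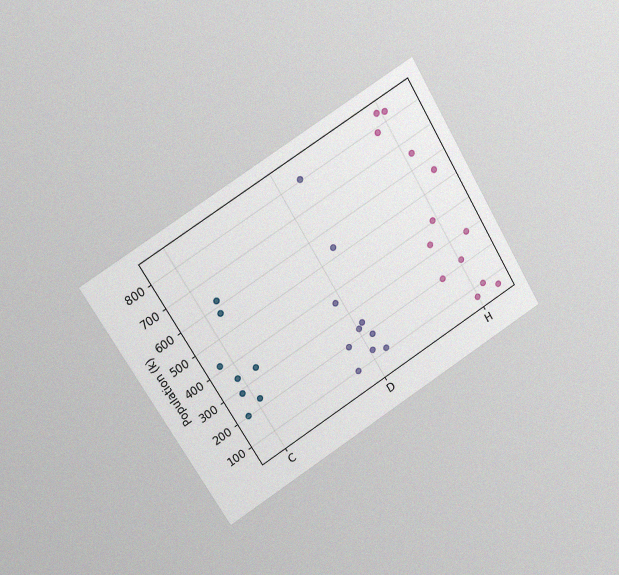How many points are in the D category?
The chart is tilted about 31° counter-clockwise and viewed at a slight angle, with some photo noise. Counting the markers in the D column gives 10.

10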